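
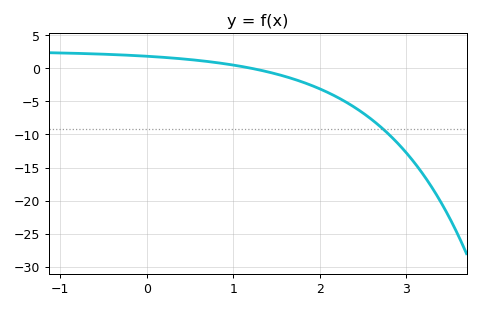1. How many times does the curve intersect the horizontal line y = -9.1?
1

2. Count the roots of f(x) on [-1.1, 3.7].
1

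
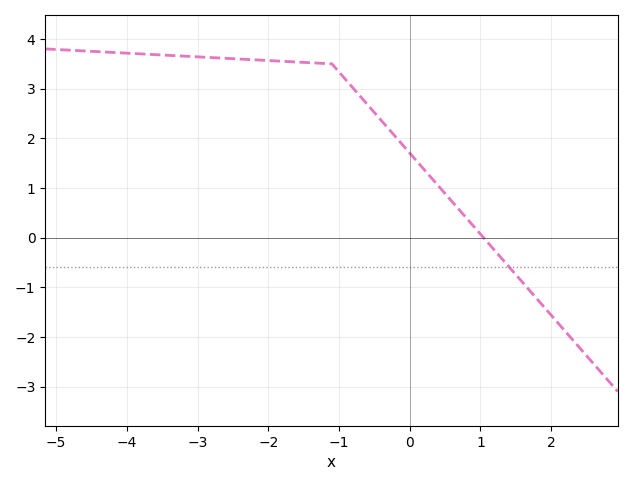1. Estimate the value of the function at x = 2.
-1.6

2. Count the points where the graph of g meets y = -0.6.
1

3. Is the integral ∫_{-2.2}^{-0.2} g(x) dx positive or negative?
positive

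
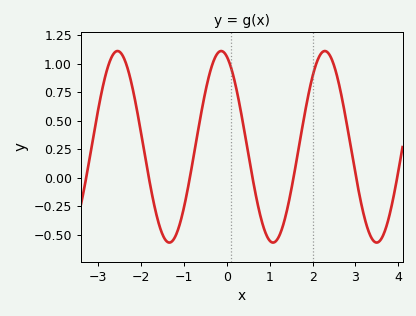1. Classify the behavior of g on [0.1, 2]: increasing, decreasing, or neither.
neither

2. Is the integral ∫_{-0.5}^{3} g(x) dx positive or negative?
positive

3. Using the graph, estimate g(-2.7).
1.04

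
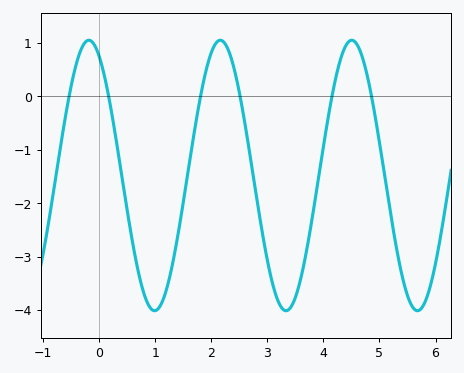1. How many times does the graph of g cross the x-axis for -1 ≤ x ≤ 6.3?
6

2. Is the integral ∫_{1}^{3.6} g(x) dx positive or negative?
negative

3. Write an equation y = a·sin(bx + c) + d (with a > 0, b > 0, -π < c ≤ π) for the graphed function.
y = 2.53sin(2.68x + 2.06) - 1.48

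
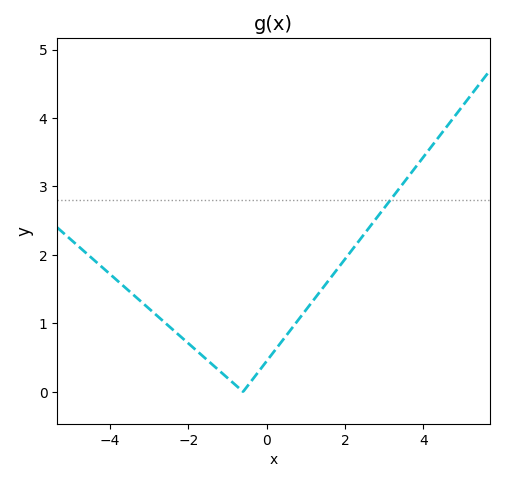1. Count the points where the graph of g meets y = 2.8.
1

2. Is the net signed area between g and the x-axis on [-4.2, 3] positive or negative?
positive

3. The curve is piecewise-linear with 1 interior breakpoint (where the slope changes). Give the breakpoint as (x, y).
(-0.6, 0)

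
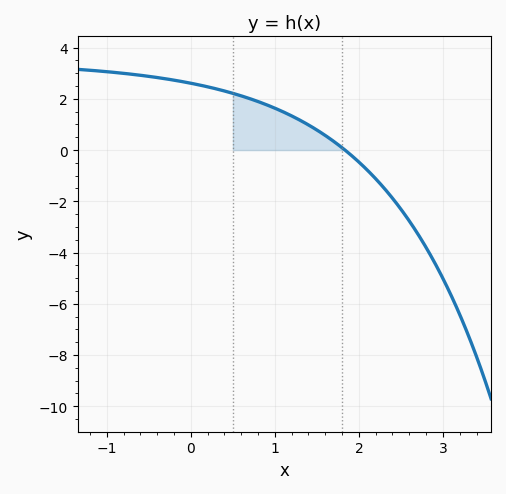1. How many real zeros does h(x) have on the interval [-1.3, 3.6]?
1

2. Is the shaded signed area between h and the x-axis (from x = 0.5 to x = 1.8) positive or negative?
positive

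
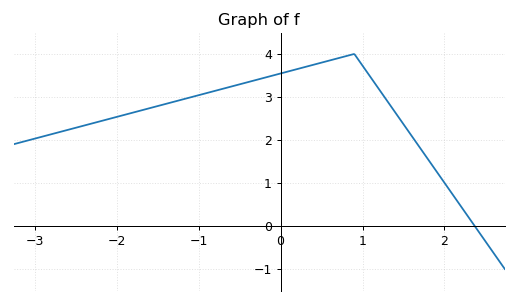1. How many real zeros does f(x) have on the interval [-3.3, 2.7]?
1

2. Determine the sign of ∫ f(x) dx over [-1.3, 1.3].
positive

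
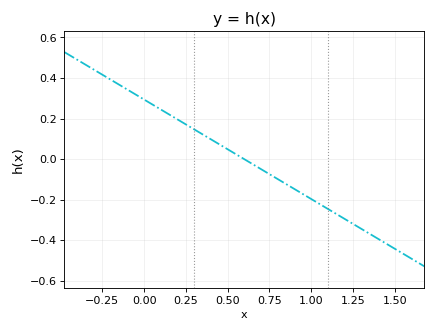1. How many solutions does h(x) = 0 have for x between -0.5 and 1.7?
1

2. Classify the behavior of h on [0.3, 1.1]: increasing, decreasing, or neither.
decreasing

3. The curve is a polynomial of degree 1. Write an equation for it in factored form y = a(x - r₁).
y = -0.49(x - 0.6)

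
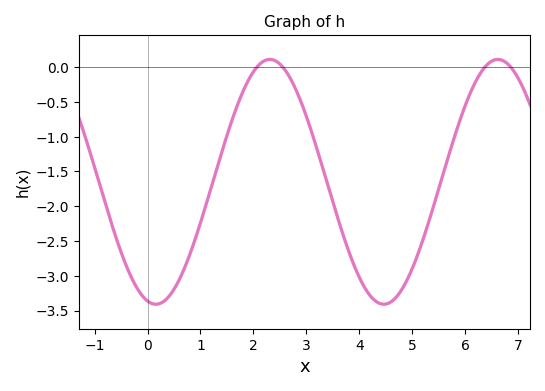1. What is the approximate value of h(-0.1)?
-3.29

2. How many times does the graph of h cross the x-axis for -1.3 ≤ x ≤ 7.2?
4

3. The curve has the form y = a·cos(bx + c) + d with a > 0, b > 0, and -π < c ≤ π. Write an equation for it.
y = 1.76cos(1.46x + 2.91) - 1.65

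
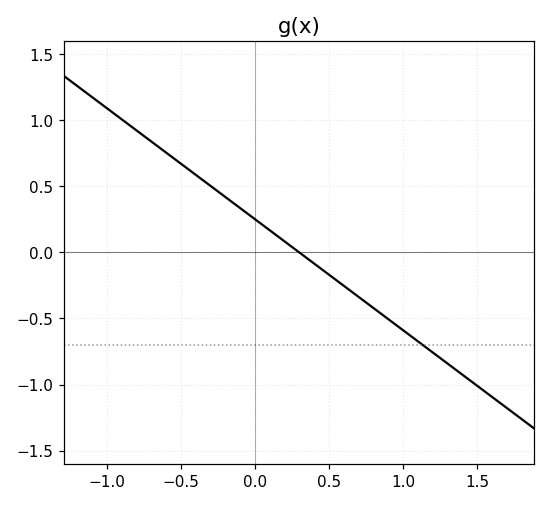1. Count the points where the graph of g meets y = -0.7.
1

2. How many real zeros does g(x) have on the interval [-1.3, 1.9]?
1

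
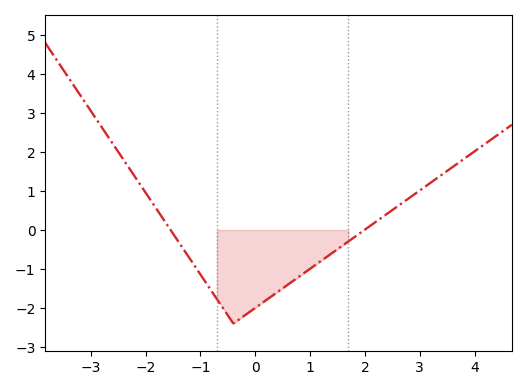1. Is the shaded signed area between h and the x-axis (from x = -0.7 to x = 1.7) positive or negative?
negative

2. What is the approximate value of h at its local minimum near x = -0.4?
-2.4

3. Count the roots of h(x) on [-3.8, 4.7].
2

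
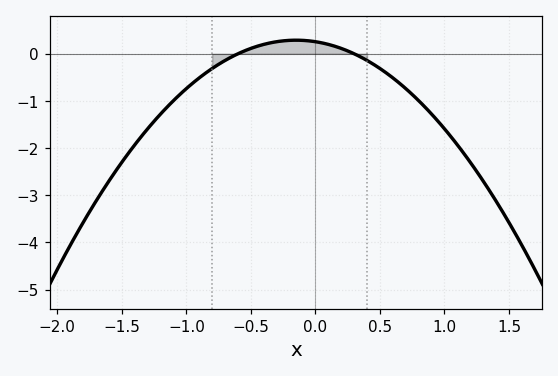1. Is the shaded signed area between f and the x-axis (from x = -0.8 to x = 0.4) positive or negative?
positive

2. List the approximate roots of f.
-0.6, 0.3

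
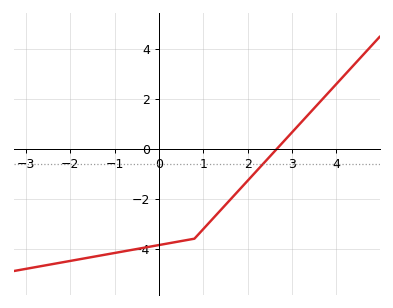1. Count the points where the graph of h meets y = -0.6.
1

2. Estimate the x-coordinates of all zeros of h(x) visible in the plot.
2.65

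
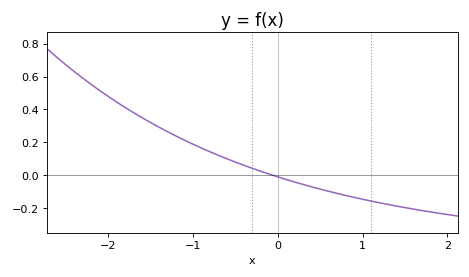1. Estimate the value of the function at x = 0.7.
-0.11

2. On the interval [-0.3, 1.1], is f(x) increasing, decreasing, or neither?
decreasing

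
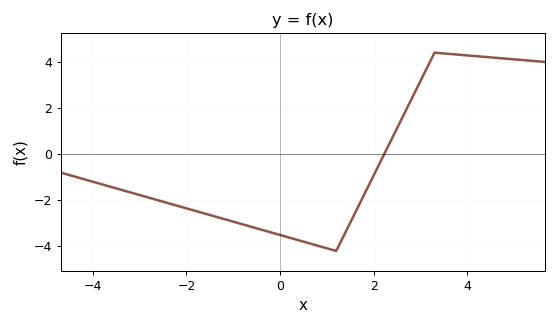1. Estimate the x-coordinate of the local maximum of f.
3.3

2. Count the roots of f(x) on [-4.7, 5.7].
1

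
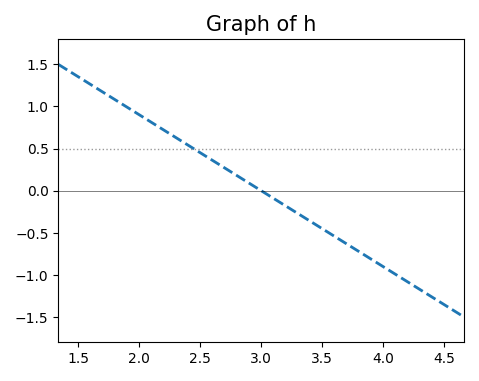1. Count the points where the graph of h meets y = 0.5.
1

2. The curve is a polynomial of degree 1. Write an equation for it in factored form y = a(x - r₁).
y = -0.9(x - 3)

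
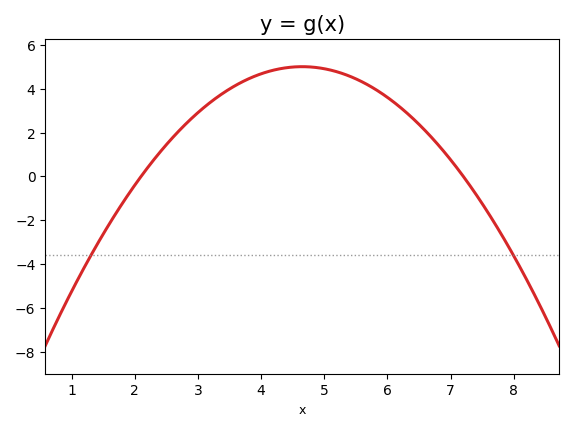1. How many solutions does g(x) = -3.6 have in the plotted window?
2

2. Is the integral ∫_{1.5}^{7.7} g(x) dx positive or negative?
positive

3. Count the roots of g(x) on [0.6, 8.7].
2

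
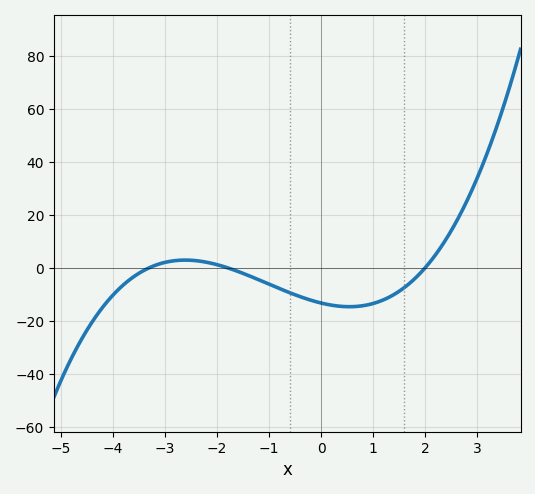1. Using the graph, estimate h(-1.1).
-6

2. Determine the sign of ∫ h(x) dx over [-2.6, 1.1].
negative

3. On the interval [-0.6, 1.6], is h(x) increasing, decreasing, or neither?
neither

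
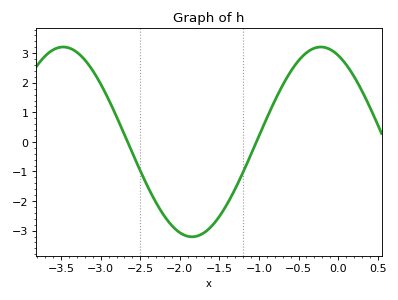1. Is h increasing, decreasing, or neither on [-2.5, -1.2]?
neither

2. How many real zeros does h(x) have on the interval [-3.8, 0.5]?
2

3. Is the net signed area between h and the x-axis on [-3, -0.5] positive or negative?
negative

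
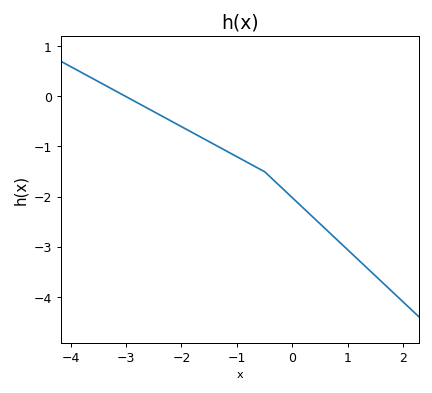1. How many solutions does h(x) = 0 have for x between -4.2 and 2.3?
1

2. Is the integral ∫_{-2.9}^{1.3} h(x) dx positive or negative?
negative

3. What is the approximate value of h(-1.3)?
-1.02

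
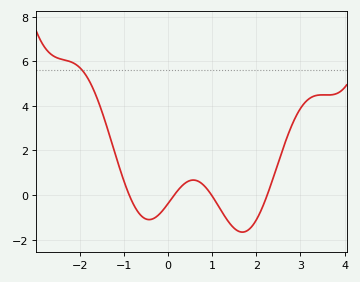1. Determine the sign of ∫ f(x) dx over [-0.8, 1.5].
negative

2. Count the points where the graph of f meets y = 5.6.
1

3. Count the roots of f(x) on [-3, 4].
4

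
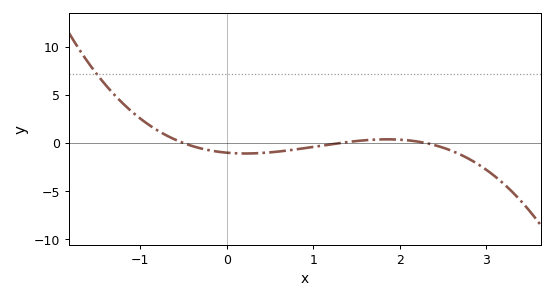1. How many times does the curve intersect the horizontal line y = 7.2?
1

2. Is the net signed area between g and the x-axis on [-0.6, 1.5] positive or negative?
negative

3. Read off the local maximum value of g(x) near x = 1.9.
0.5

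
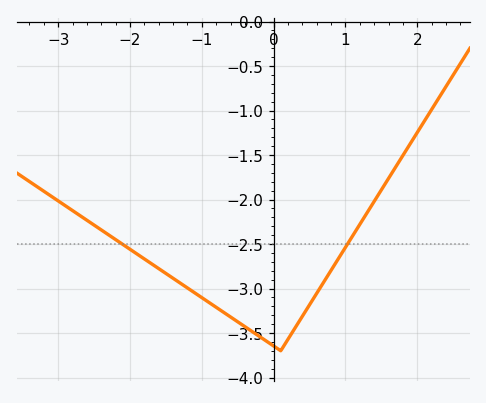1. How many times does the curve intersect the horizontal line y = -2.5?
2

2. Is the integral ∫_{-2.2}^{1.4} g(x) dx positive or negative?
negative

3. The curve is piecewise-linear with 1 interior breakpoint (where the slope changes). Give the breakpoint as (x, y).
(0.1, -3.7)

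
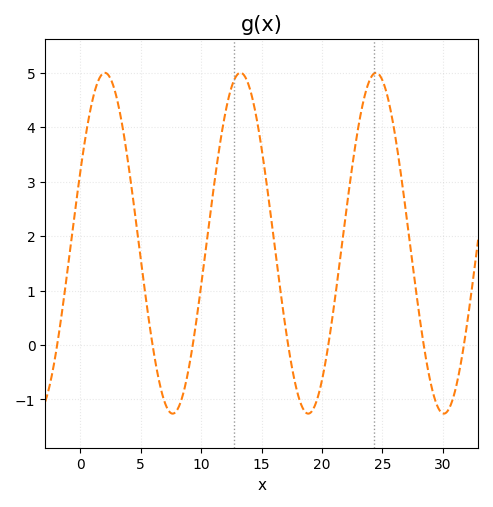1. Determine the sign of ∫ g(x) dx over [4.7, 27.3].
positive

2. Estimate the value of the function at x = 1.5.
4.86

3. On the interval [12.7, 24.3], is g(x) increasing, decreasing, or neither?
neither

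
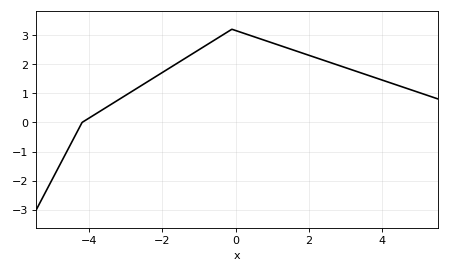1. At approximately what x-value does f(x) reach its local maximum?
0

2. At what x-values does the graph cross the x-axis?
-4.2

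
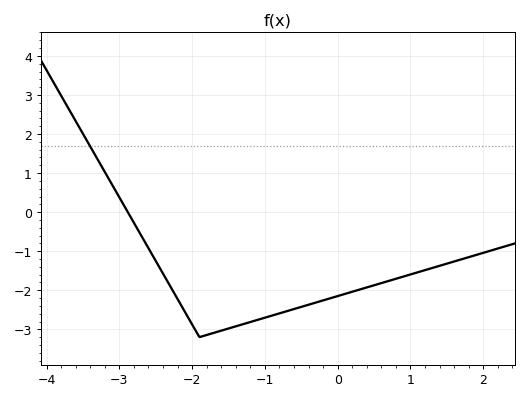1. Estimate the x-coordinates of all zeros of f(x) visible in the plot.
-2.9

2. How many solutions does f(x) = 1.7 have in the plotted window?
1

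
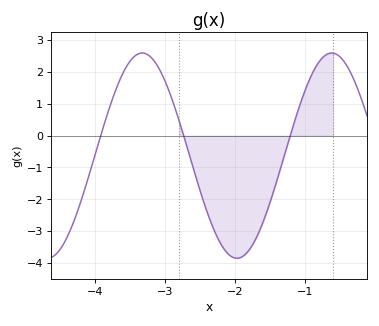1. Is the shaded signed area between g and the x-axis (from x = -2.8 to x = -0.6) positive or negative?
negative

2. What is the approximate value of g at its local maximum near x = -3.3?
2.59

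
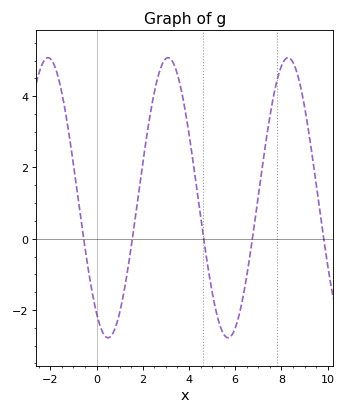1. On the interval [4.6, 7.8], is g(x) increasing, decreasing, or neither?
neither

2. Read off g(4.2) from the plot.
2.05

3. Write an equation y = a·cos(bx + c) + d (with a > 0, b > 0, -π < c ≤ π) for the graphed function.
y = 3.93cos(1.21x + 2.54) + 1.15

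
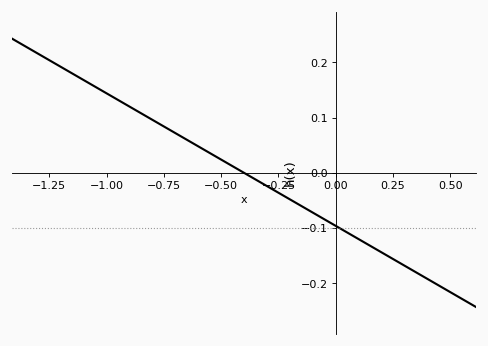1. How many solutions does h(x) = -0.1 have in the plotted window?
1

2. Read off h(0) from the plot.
-0.096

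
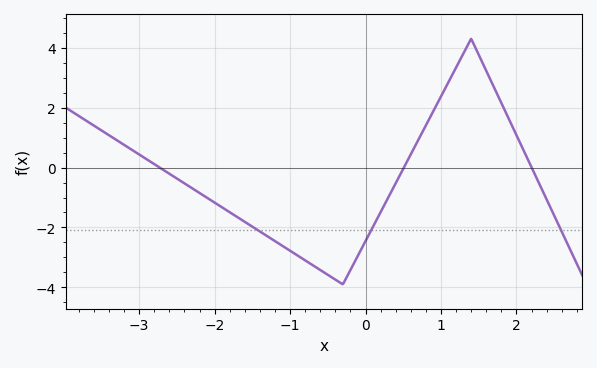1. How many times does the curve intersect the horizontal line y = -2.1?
3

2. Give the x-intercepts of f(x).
-2.73, 0.509, 2.2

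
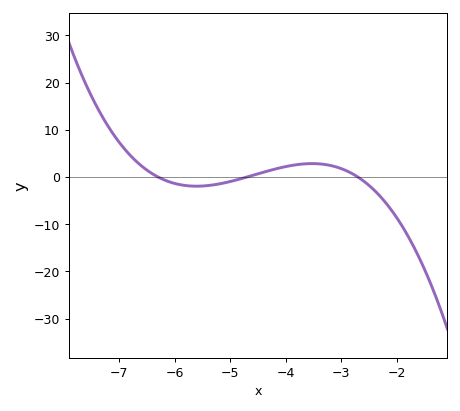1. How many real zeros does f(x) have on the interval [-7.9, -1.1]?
3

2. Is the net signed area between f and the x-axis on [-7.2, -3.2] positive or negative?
positive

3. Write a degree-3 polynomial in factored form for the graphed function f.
y = -1.06(x + 6.3)(x + 4.7)(x + 2.7)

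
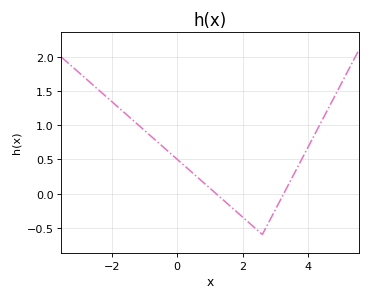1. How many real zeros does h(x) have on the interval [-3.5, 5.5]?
2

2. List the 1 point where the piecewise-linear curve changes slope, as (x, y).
(2.6, -0.6)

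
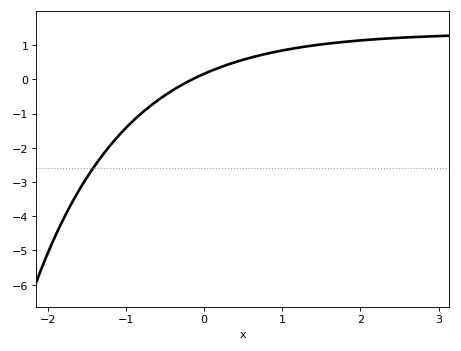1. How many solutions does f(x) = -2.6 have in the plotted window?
1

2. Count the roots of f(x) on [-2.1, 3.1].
1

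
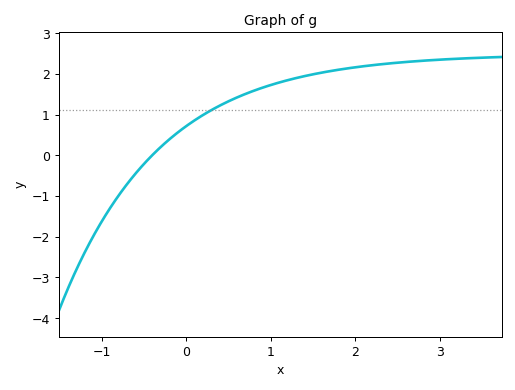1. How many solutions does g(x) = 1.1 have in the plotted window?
1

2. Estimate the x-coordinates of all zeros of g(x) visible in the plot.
-0.406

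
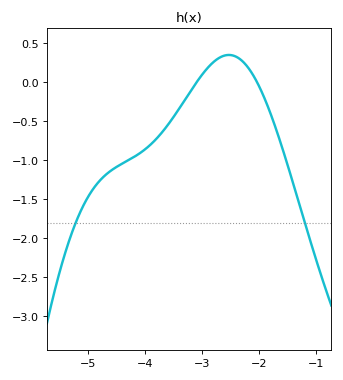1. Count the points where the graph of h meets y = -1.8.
2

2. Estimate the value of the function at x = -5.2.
-1.78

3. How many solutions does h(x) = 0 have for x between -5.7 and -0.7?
2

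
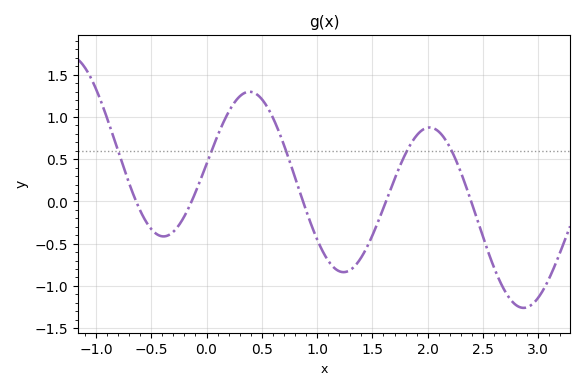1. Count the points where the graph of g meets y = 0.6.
5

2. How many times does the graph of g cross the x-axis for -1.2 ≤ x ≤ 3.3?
5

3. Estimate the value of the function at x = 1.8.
0.566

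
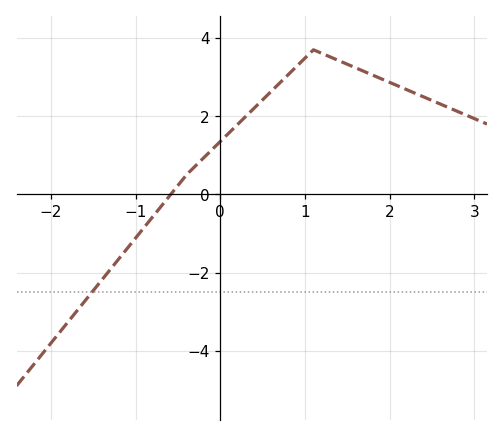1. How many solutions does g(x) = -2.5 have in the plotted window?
1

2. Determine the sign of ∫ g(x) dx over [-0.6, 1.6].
positive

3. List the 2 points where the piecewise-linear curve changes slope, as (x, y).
(-0.4, 0.5); (1.1, 3.7)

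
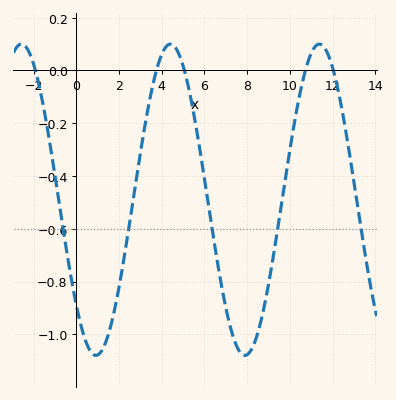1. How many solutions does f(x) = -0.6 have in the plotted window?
5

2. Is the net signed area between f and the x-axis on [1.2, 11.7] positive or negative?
negative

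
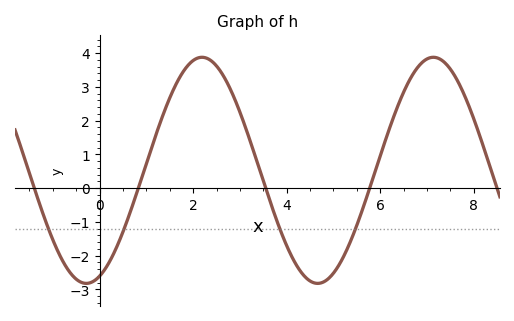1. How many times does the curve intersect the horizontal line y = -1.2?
4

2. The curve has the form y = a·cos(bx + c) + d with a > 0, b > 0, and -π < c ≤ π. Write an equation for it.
y = 3.35cos(1.27x - 2.78) + 0.53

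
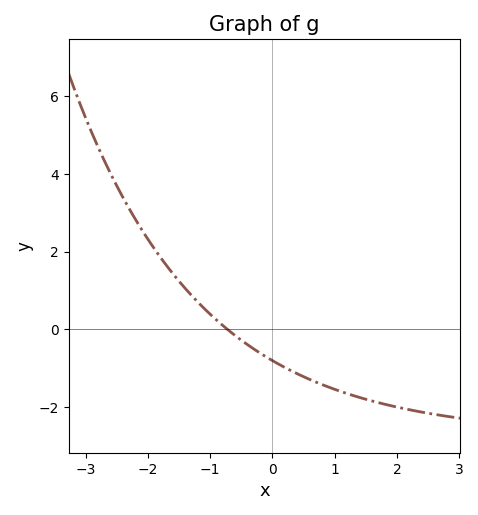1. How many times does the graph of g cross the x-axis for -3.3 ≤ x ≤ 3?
1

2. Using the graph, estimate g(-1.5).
1.2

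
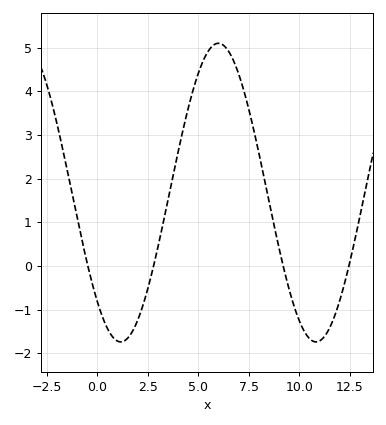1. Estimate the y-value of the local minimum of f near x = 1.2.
-1.74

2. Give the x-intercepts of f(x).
-0.457, 2.8, 9.21, 12.5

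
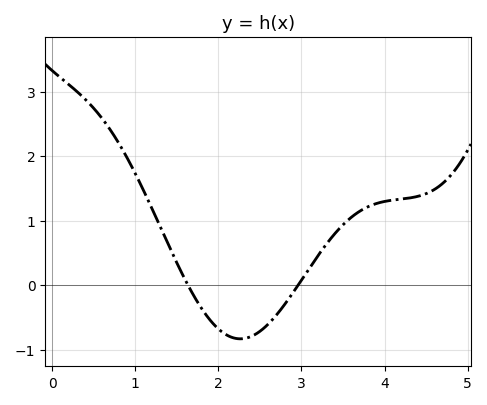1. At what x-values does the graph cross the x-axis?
1.64, 2.96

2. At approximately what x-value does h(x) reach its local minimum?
2.26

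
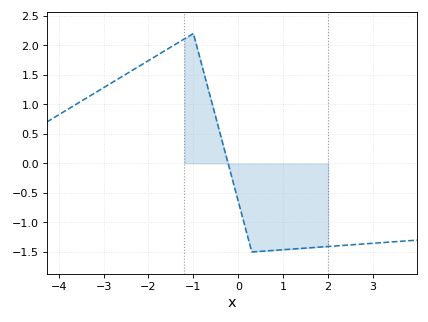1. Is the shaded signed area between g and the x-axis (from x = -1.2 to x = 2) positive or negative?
negative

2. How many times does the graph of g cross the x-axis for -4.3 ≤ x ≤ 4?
1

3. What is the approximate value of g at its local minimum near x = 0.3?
-1.5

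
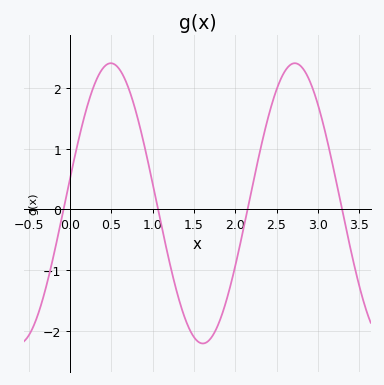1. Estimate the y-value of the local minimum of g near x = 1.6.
-2.21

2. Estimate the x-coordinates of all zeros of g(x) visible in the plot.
-0.079, 1.07, 2.15, 3.29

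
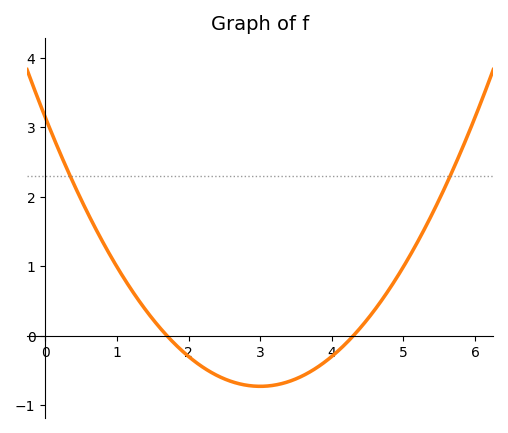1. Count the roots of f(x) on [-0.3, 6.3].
2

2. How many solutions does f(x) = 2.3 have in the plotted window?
2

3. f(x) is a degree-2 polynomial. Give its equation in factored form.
y = 0.43(x - 1.7)(x - 4.3)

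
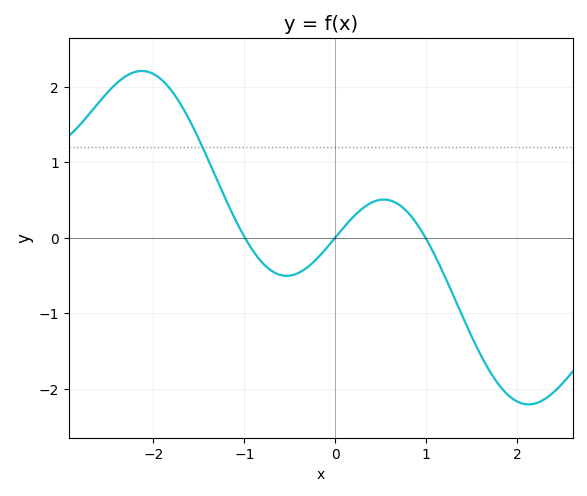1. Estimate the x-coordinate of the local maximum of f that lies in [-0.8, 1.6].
0.5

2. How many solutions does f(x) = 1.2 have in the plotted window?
1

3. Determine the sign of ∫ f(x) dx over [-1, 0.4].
negative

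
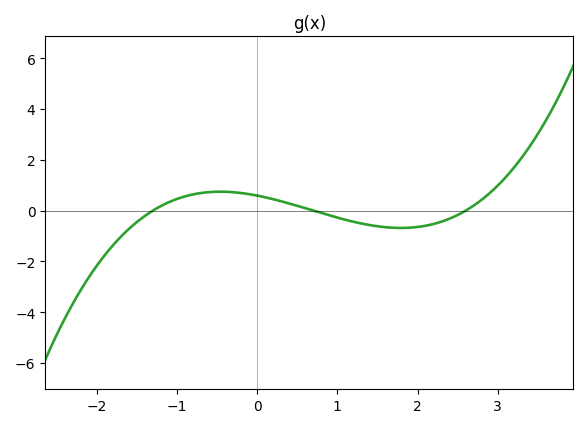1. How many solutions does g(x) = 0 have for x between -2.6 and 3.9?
3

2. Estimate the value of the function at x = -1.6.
-0.725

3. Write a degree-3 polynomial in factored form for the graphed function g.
y = 0.25(x + 1.3)(x - 0.7)(x - 2.6)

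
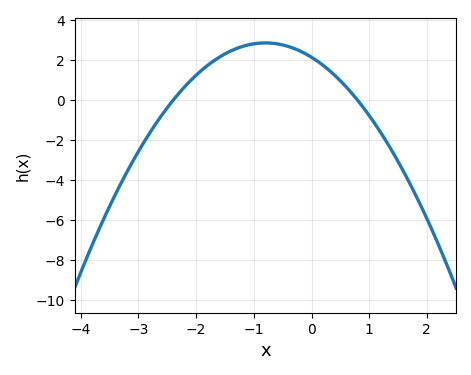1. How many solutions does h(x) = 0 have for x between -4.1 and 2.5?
2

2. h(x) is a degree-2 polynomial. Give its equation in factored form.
y = -1.12(x + 2.4)(x - 0.8)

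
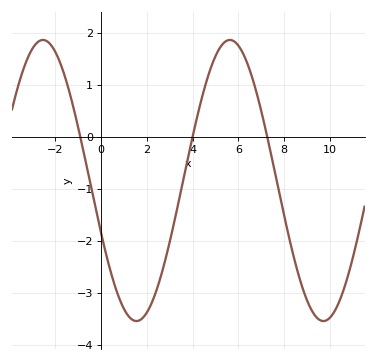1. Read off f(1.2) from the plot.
-3.4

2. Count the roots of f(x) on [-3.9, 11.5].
3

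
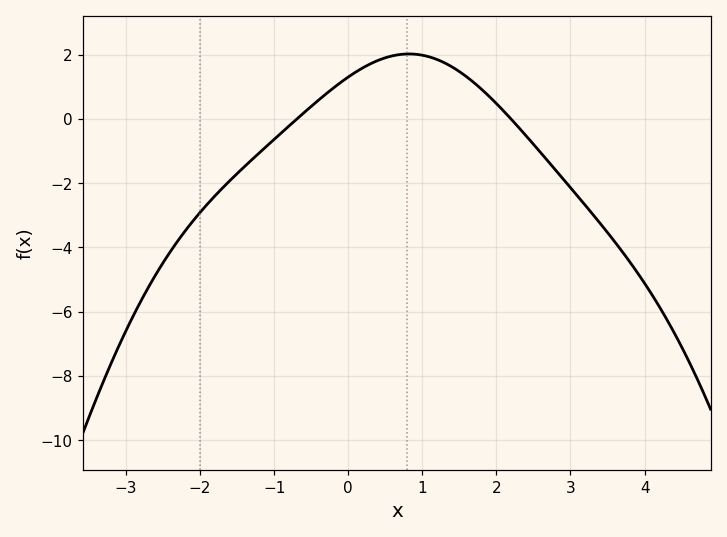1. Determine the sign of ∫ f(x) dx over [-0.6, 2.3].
positive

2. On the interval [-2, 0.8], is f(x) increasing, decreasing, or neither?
increasing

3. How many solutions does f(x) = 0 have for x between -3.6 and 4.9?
2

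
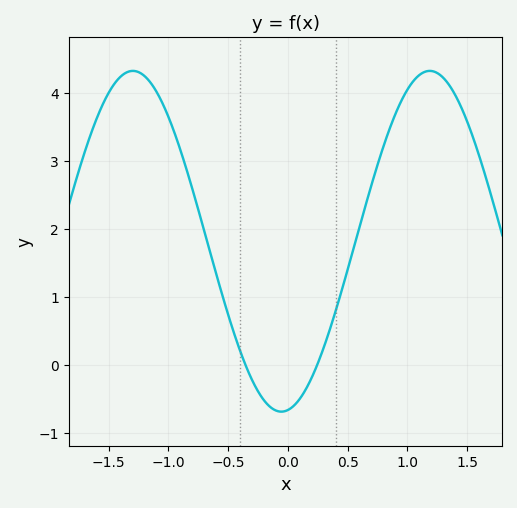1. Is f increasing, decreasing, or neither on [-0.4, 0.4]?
neither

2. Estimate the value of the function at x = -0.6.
1.3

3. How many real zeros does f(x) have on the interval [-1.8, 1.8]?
2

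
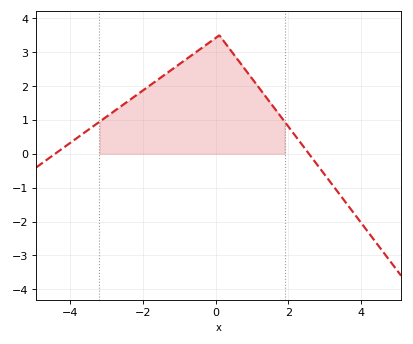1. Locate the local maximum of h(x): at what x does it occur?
0.098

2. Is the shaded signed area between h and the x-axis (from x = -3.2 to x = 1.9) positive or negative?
positive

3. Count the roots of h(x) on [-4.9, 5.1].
2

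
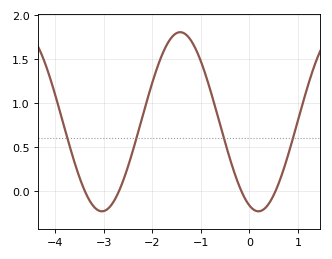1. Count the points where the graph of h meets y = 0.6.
4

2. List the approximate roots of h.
-3.39, -2.69, -0.167, 0.535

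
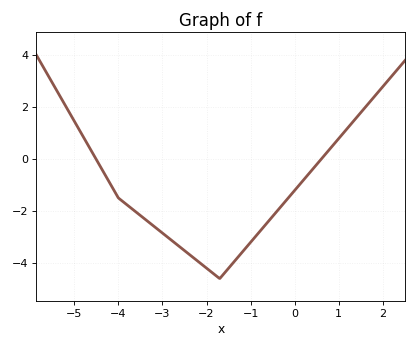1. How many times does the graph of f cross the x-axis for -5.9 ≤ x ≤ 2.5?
2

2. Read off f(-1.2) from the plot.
-3.6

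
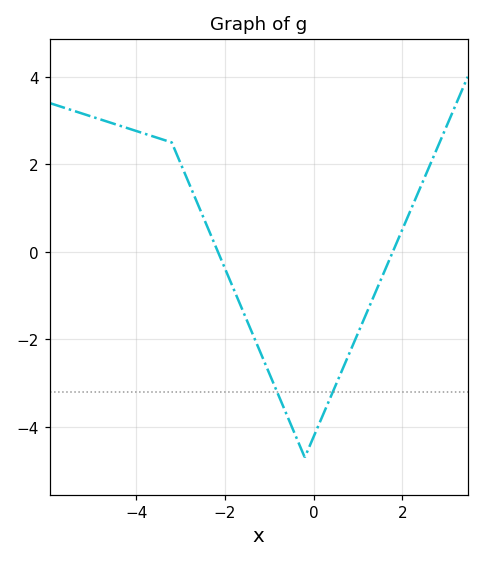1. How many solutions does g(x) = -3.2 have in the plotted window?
2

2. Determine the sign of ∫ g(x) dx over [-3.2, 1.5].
negative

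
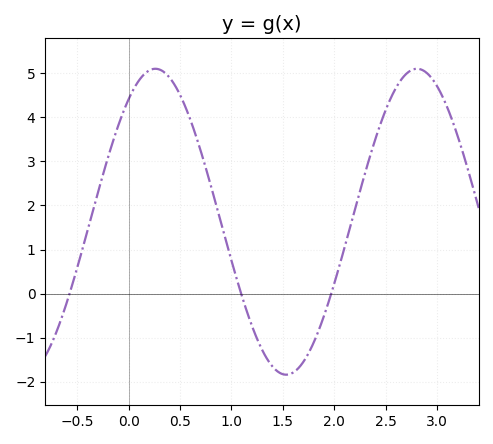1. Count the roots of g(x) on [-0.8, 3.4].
3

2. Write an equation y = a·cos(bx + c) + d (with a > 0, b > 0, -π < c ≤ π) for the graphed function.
y = 3.47cos(2.5x - 0.64) + 1.63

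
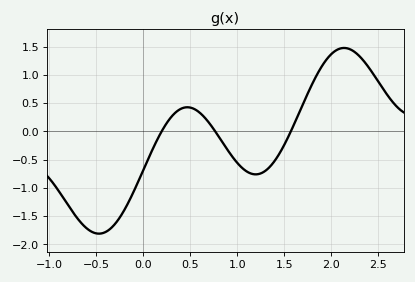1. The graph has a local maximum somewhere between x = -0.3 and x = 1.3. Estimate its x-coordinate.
0.47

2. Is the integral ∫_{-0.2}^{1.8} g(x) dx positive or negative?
negative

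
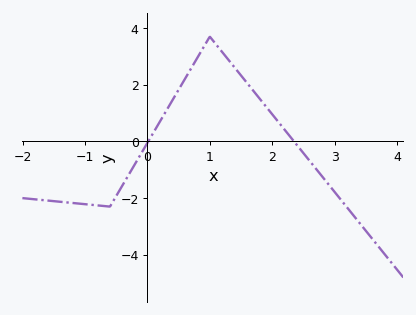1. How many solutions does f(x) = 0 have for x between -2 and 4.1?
2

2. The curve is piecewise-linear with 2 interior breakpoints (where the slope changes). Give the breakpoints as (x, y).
(-0.6, -2.3); (1, 3.7)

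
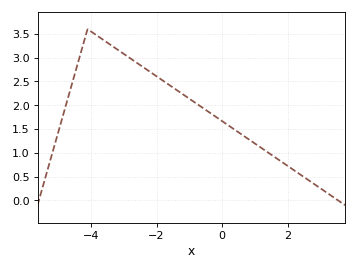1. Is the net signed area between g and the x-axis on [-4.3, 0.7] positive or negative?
positive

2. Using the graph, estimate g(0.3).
1.52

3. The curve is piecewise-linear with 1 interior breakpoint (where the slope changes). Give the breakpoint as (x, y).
(-4.1, 3.6)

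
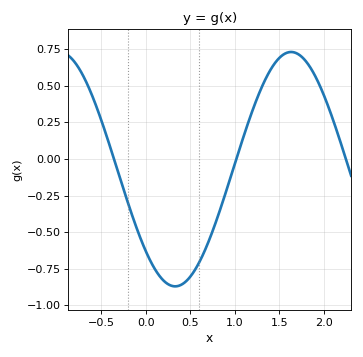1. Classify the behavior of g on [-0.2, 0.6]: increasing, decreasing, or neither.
neither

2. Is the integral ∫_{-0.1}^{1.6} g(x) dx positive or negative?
negative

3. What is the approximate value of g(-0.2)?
-0.304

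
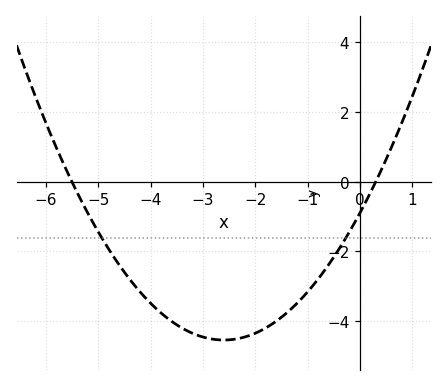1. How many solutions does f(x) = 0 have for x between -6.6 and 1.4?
2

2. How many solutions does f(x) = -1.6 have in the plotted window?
2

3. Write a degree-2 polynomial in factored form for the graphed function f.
y = 0.54(x + 5.5)(x - 0.3)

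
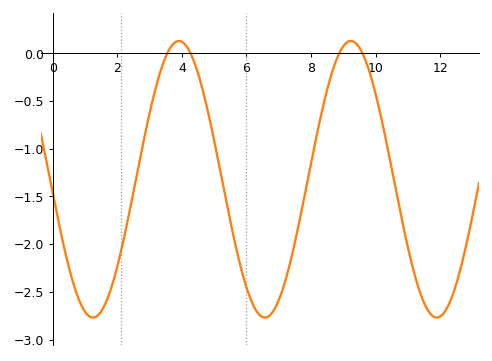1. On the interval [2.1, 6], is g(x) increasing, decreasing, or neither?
neither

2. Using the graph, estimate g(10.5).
-1.21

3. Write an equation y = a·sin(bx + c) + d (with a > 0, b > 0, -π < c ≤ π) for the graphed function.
y = 1.45sin(1.18x - 3.04) - 1.32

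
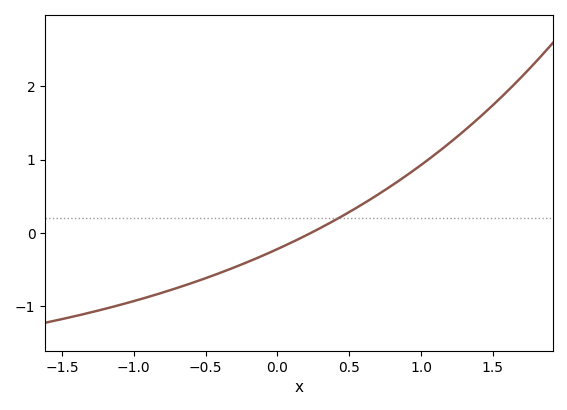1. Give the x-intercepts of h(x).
0.25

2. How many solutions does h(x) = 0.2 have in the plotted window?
1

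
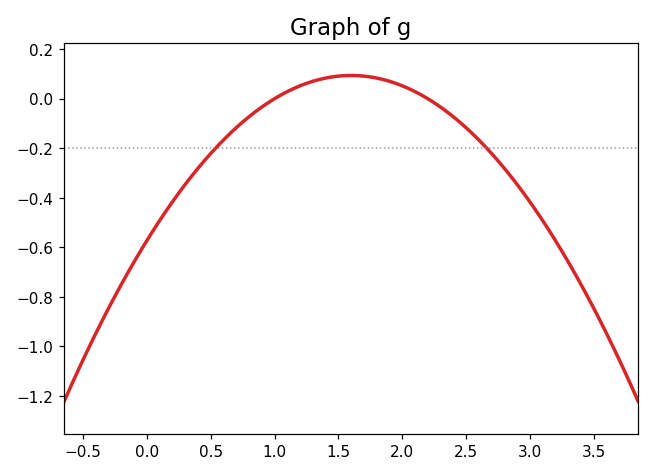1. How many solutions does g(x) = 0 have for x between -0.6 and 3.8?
2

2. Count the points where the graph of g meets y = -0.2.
2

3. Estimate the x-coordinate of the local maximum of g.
1.6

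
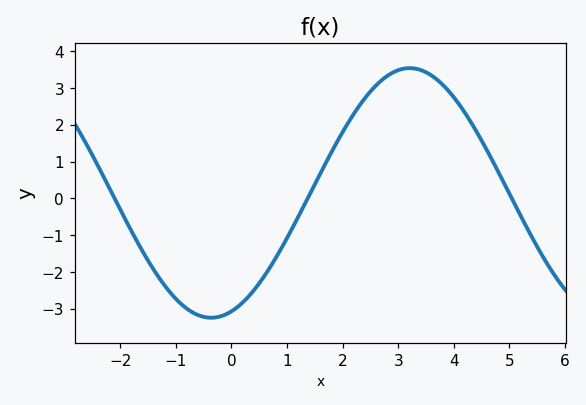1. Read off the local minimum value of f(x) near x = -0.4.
-3.24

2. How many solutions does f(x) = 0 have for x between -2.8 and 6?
3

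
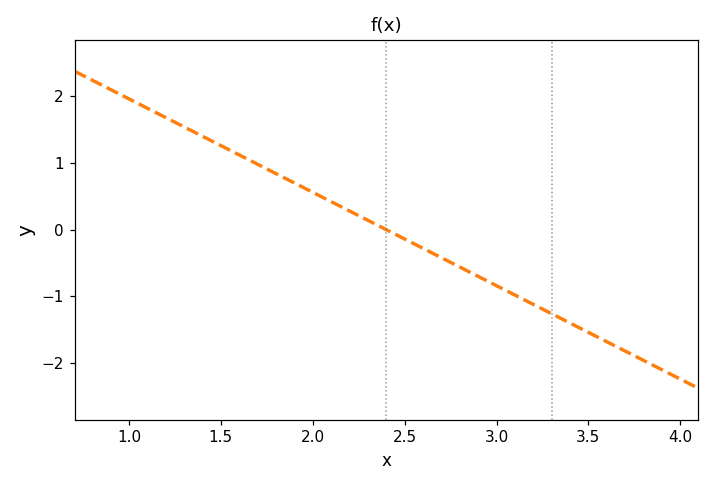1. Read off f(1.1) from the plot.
1.82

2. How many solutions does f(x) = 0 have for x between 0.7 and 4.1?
1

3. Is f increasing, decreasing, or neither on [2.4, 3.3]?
decreasing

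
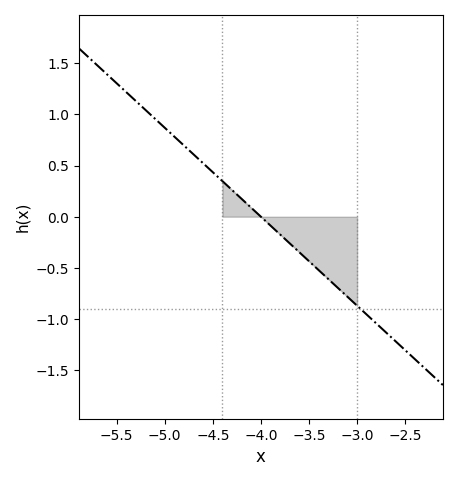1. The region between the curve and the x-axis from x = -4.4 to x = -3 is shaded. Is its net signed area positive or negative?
negative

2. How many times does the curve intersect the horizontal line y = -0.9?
1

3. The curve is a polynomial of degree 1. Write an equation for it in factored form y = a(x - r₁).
y = -0.87(x + 4)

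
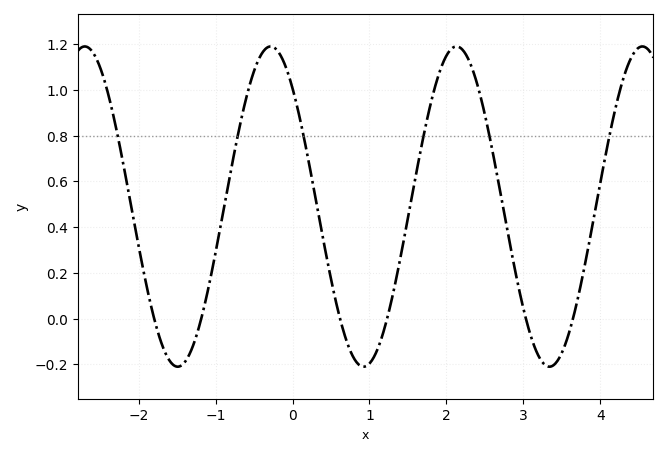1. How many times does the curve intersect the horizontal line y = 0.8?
6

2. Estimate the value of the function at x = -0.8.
0.66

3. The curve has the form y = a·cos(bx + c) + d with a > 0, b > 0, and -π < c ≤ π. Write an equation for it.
y = 0.7cos(2.6x + 0.74) + 0.49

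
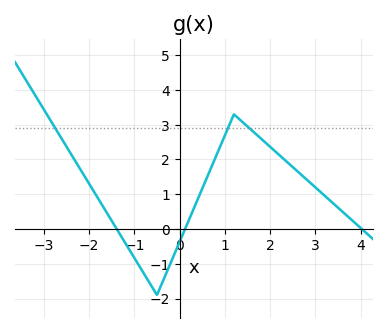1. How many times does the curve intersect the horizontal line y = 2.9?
3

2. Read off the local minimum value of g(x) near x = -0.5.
-1.9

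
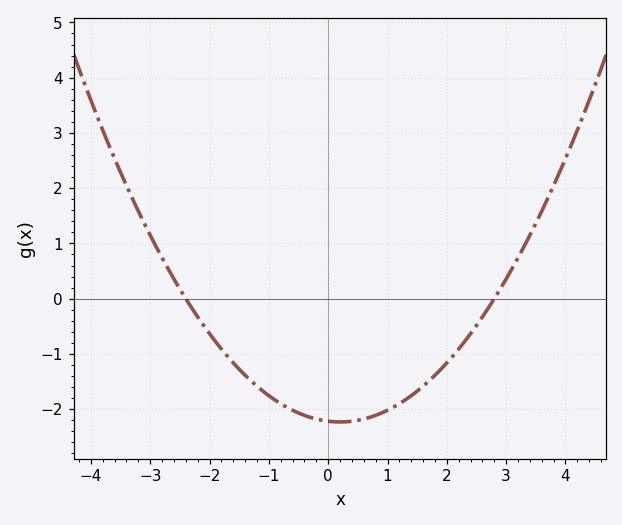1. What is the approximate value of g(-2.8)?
0.7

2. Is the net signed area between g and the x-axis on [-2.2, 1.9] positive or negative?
negative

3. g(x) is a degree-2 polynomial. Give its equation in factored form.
y = 0.33(x + 2.4)(x - 2.8)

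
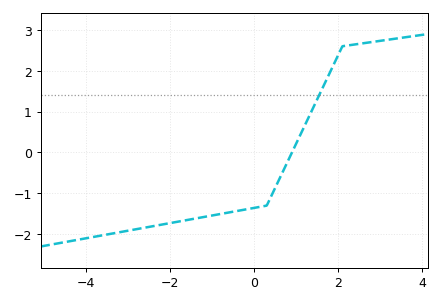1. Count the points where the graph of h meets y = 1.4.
1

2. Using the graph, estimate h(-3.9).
-2.1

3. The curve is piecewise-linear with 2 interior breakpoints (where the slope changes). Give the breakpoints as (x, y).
(0.3, -1.3); (2.1, 2.6)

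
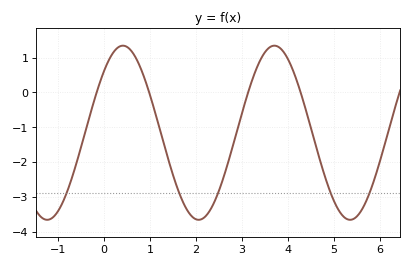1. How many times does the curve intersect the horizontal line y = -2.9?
5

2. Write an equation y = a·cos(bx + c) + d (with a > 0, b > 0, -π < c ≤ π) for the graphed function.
y = 2.5cos(1.91x - 0.792) - 1.16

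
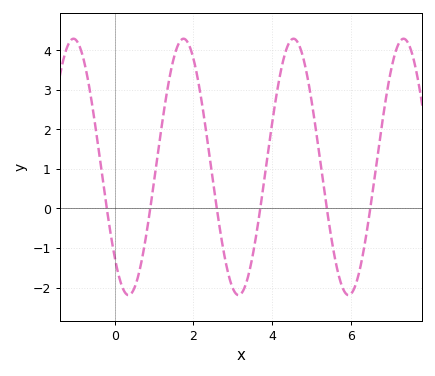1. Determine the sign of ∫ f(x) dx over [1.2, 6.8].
positive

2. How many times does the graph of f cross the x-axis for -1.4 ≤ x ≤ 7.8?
6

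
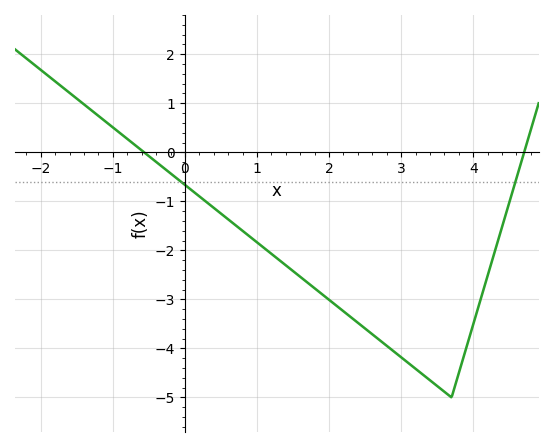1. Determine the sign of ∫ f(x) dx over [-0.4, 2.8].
negative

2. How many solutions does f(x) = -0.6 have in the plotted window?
2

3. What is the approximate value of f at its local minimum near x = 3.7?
-5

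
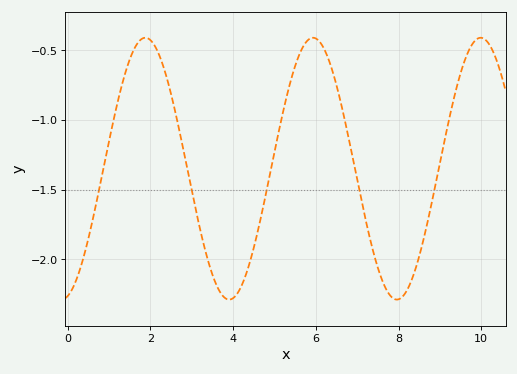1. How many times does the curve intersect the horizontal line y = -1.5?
5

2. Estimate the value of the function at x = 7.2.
-1.7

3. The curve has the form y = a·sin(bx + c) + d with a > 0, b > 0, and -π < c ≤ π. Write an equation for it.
y = 0.94sin(1.6x - 1.3) - 1.35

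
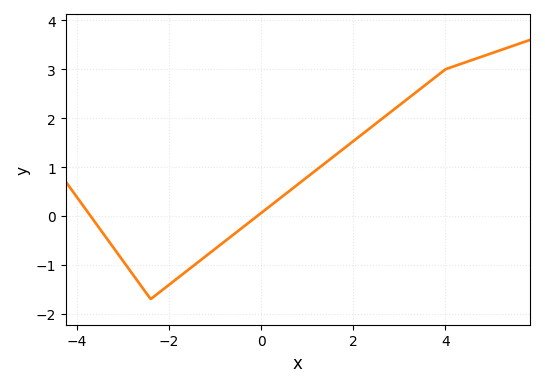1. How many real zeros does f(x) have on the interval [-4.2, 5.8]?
2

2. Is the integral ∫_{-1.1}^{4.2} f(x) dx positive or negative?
positive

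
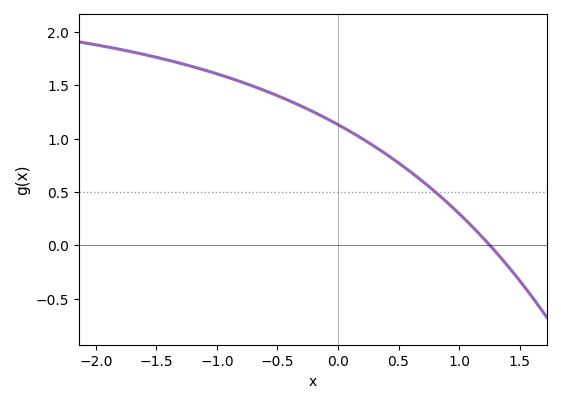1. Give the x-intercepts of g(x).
1.3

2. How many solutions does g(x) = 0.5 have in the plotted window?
1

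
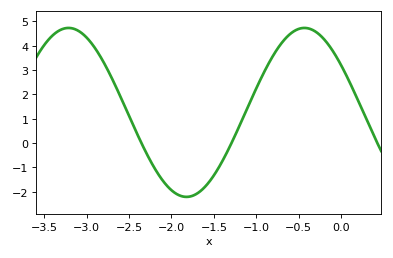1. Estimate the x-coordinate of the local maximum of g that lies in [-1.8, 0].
-0.4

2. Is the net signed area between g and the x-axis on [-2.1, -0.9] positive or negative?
negative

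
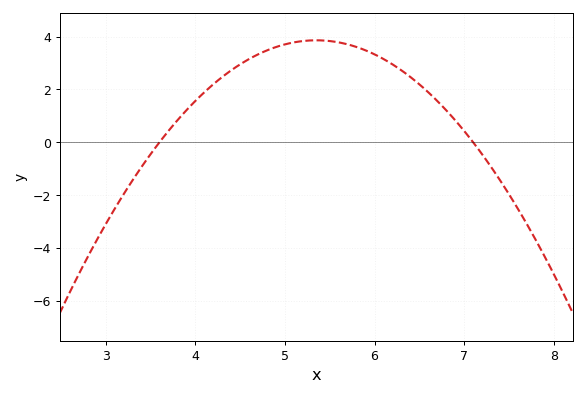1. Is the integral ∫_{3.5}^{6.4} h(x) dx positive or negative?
positive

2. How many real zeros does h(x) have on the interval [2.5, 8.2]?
2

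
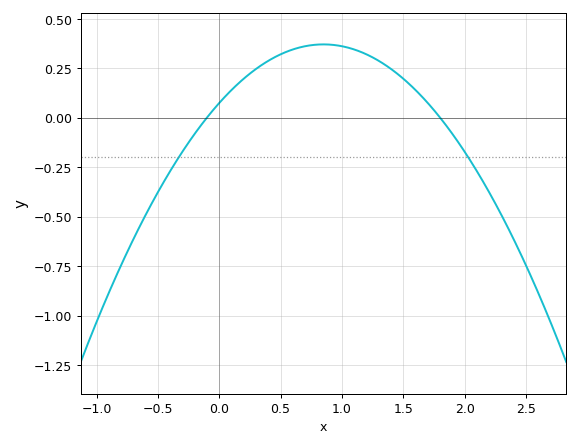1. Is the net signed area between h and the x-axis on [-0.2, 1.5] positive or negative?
positive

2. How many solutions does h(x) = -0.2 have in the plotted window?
2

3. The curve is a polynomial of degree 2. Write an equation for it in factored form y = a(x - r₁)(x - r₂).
y = -0.41(x + 0.1)(x - 1.8)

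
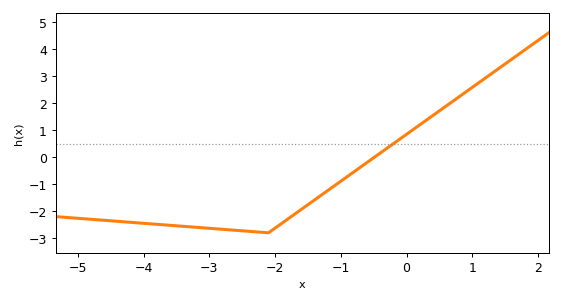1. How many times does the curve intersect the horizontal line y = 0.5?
1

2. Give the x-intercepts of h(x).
-0.5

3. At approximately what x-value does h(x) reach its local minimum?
-2.1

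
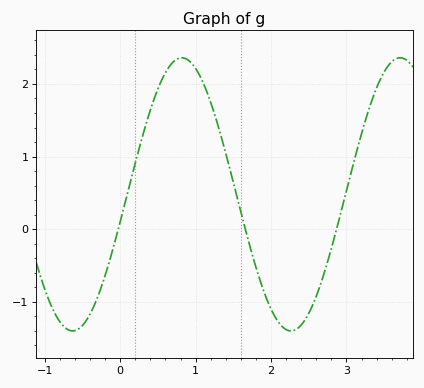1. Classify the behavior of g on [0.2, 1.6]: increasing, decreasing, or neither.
neither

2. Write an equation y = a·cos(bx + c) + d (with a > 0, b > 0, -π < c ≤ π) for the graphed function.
y = 1.88cos(2.2x - 1.8) + 0.48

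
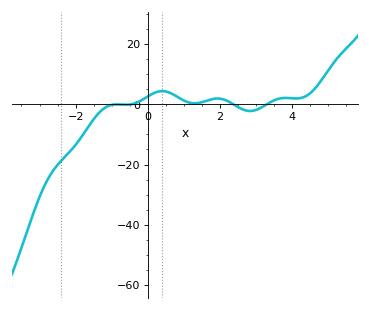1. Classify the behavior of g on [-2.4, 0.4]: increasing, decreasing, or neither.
neither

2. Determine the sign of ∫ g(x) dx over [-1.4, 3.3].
positive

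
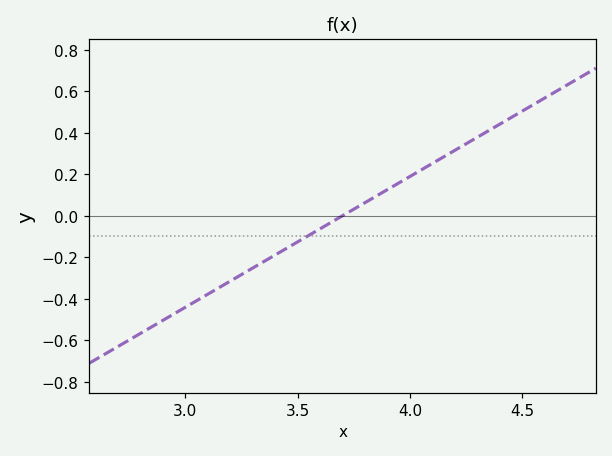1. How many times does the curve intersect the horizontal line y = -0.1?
1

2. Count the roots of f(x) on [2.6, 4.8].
1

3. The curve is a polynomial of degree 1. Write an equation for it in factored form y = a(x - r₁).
y = 0.63(x - 3.7)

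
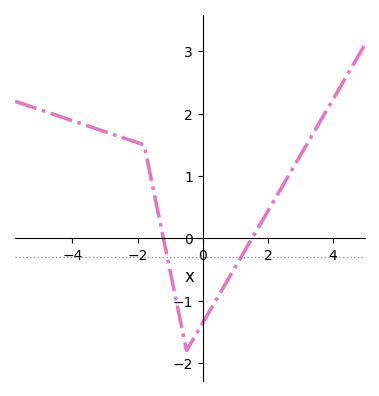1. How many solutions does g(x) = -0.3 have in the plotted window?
2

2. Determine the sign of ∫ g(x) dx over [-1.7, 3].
negative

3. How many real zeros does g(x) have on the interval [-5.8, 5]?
2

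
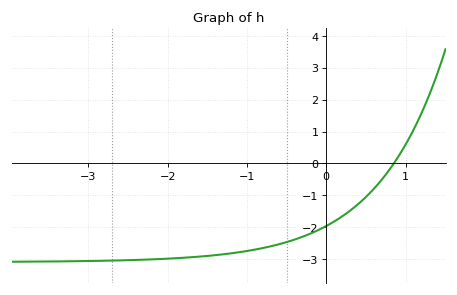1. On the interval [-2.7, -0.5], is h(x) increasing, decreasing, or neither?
increasing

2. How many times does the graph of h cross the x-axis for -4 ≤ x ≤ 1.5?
1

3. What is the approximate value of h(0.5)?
-1.1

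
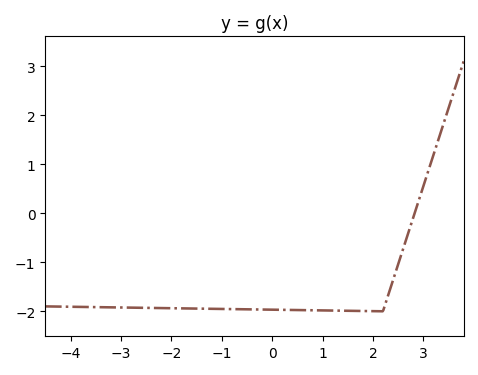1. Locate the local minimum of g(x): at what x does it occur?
2.2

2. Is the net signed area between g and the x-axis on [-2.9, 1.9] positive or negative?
negative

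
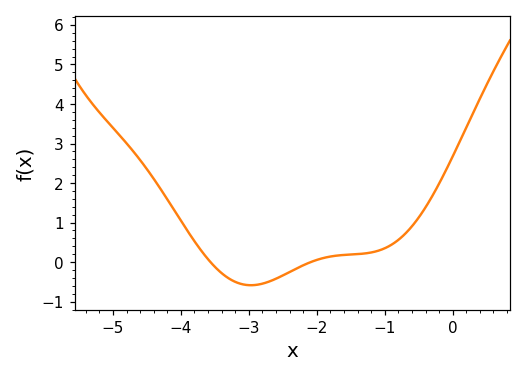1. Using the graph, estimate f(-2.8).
-0.545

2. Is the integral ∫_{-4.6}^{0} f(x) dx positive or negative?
positive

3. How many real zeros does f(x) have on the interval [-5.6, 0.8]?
2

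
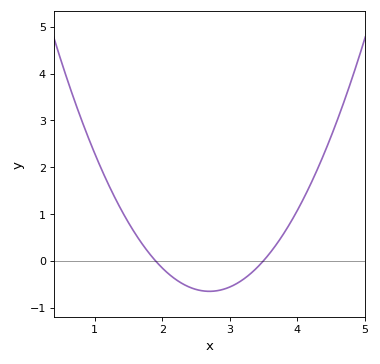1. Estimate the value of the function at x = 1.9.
0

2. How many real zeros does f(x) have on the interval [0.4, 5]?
2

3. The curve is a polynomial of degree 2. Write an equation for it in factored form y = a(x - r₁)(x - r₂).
y = 1.02(x - 1.9)(x - 3.5)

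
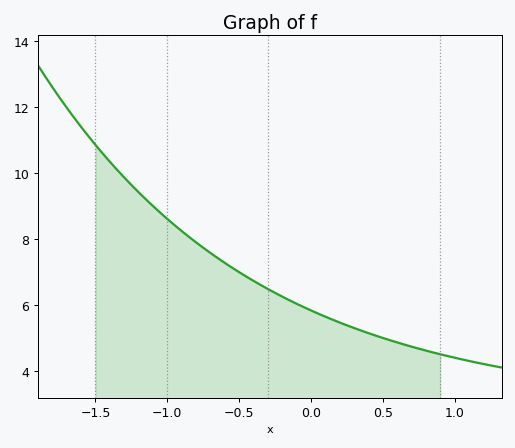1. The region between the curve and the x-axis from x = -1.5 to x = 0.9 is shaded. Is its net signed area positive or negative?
positive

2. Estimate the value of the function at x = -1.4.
10.4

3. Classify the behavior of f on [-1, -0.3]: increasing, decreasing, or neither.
decreasing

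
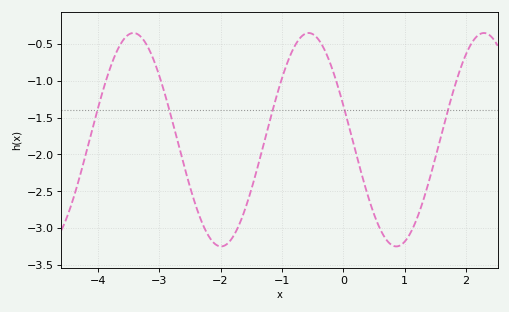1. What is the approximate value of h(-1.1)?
-1.25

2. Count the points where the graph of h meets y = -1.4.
5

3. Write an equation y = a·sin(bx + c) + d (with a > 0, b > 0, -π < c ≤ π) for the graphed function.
y = 1.45sin(2.2x + 2.8) - 1.8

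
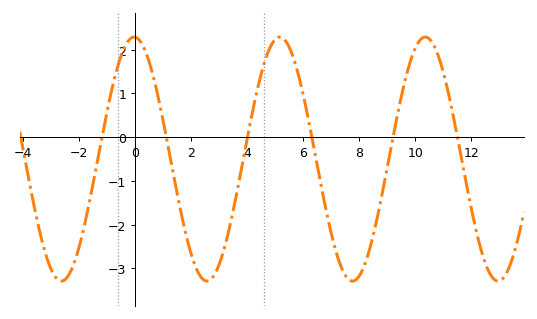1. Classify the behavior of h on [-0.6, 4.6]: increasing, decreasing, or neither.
neither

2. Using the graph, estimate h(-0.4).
2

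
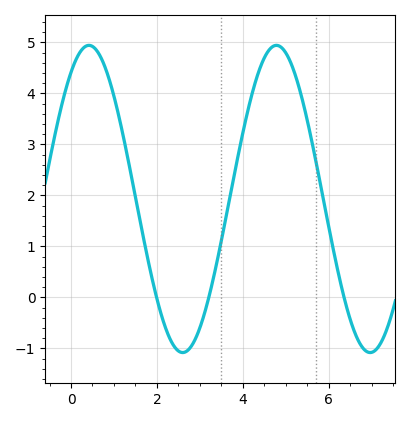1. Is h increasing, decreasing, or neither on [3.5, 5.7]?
neither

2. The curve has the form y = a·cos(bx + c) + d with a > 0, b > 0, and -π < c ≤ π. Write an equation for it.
y = 3.01cos(1.44x - 0.602) + 1.93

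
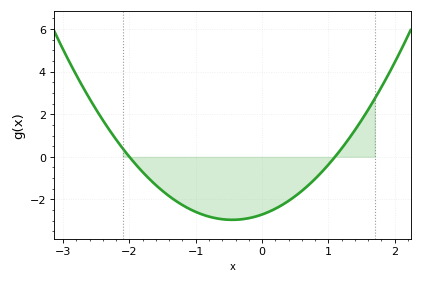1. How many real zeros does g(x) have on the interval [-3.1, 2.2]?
2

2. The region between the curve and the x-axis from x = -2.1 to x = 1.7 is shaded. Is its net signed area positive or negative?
negative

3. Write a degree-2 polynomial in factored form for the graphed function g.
y = 1.23(x + 2)(x - 1.1)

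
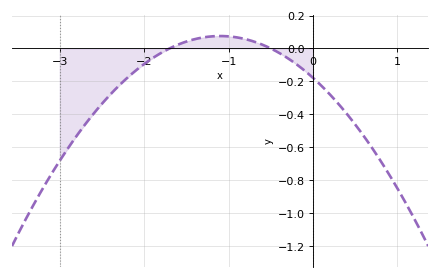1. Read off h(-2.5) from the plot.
-0.34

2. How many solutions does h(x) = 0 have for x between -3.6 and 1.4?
2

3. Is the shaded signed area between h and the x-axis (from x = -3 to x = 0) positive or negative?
negative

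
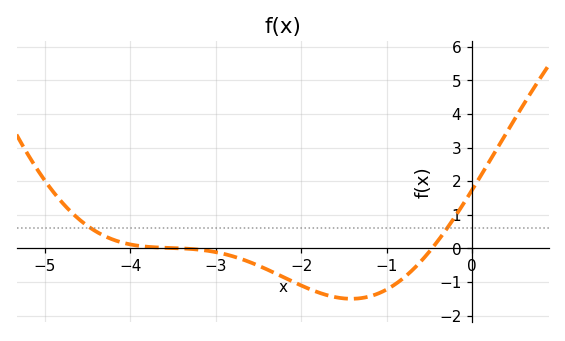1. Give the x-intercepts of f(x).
-3.4, -0.5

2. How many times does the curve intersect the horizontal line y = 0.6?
2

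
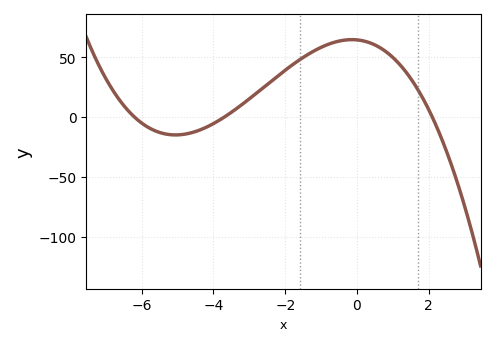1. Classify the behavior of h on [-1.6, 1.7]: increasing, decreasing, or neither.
neither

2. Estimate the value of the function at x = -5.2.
-14.7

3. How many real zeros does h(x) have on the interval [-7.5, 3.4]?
3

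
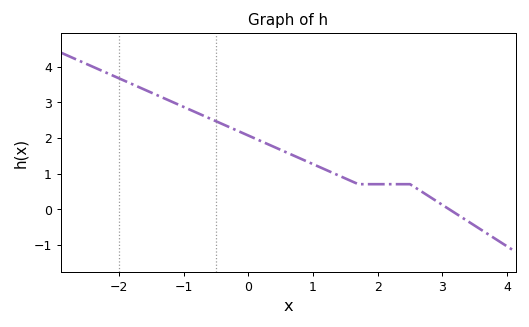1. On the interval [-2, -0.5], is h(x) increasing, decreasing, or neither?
decreasing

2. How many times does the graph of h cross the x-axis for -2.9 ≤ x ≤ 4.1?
1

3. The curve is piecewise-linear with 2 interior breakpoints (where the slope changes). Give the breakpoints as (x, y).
(1.7, 0.7); (2.5, 0.7)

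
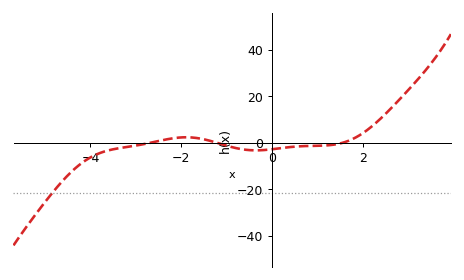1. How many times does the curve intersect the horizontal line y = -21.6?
1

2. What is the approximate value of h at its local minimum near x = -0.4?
-4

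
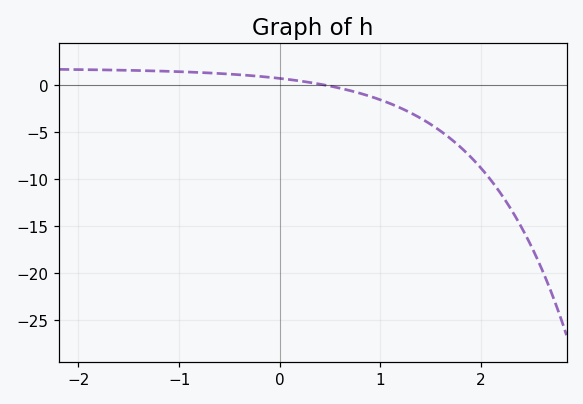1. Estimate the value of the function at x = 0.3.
0.247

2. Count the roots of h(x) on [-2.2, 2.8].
1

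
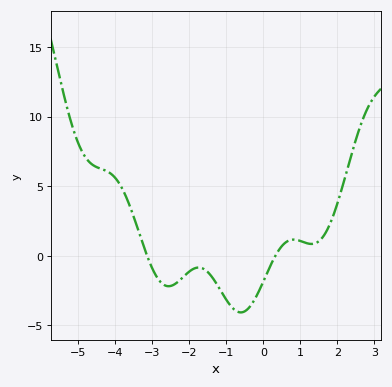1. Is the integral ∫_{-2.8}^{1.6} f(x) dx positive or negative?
negative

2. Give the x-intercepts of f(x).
-3.2, 0.4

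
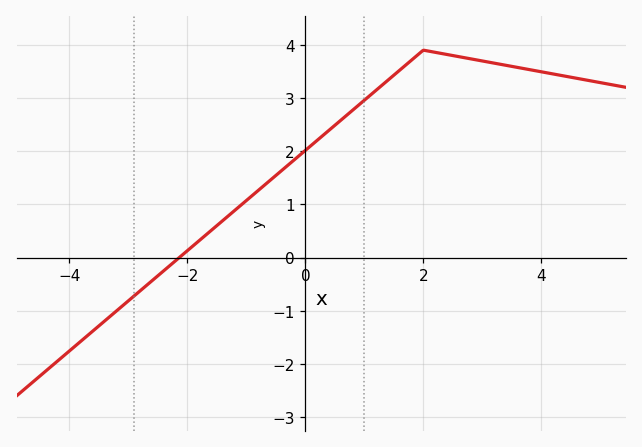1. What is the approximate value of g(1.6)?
3.52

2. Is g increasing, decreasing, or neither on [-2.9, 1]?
increasing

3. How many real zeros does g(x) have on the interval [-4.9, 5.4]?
1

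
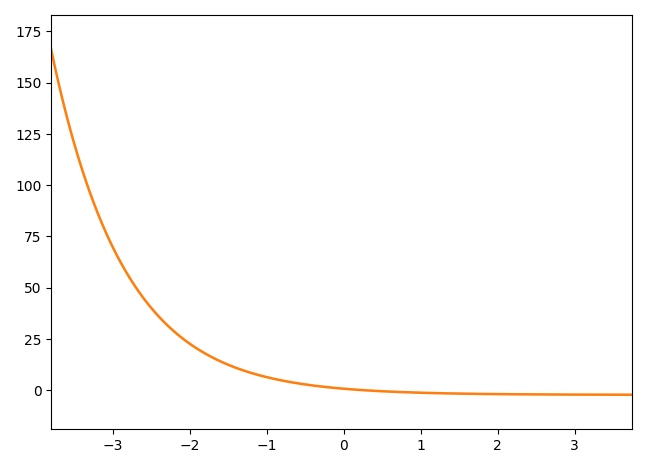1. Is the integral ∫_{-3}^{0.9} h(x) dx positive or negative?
positive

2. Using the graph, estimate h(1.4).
-2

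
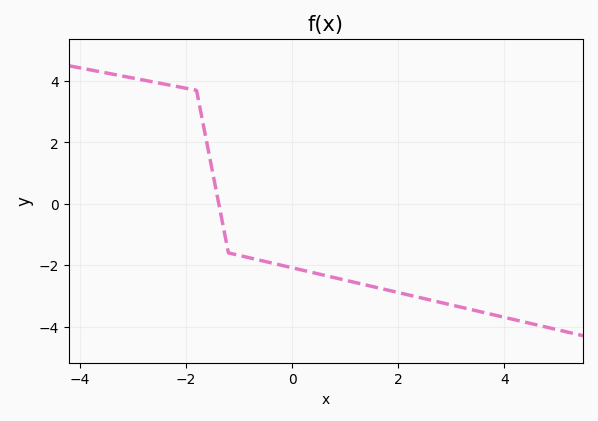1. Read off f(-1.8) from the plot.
3.7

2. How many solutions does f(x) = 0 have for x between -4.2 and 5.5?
1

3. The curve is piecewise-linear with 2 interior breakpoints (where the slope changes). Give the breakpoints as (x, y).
(-1.8, 3.7); (-1.2, -1.6)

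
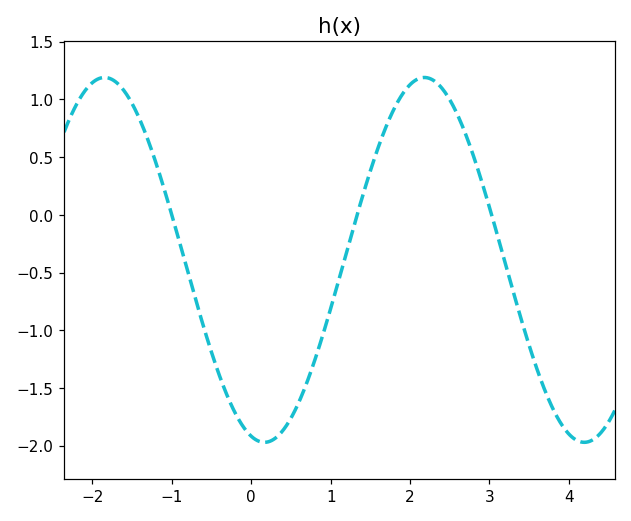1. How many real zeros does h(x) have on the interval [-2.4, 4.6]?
3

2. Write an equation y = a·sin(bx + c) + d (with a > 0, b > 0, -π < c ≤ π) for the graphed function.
y = 1.58sin(1.6x - 1.8) - 0.39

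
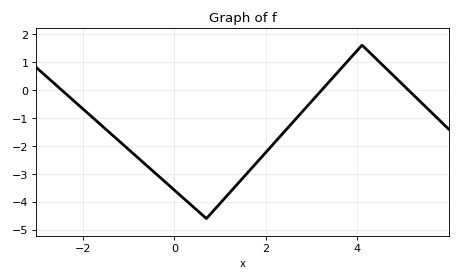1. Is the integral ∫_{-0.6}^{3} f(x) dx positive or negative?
negative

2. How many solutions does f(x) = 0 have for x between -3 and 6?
3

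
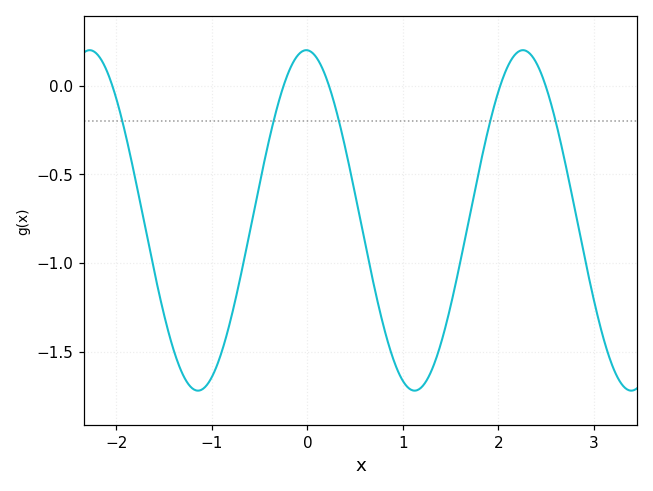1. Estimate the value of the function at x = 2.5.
-0.009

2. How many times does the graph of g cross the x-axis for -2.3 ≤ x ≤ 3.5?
5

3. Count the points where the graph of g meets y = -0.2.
5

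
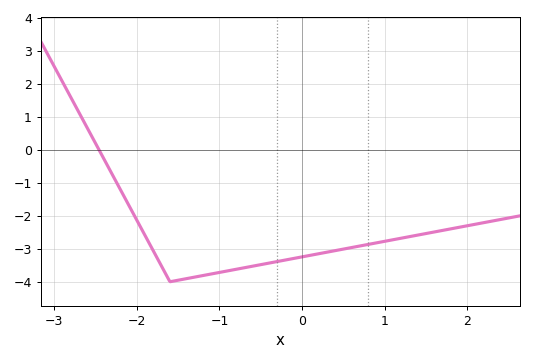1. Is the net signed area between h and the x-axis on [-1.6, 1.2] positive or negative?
negative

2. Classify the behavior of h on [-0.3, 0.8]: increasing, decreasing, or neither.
increasing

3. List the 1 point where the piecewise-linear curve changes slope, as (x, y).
(-1.6, -4)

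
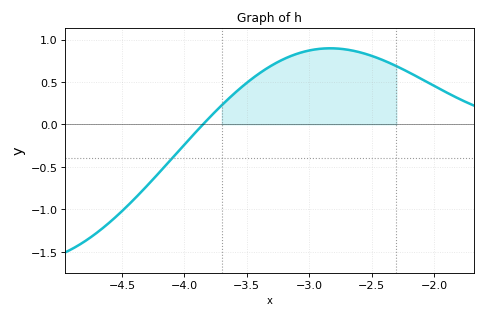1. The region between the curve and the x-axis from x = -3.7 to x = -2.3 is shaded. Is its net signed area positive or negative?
positive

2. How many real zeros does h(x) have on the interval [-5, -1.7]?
1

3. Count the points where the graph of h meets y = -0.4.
1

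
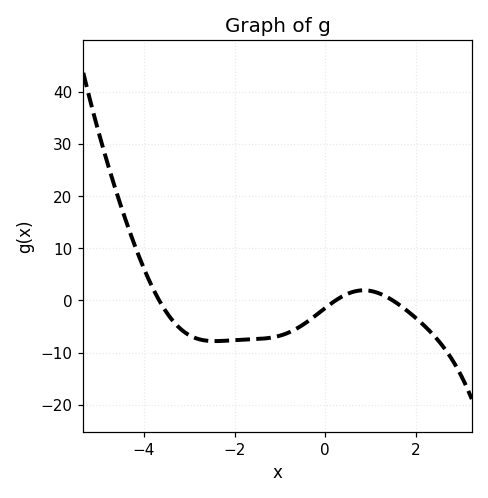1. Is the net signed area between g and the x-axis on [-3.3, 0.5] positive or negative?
negative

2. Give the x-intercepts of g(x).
-3.66, 0.23, 1.49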